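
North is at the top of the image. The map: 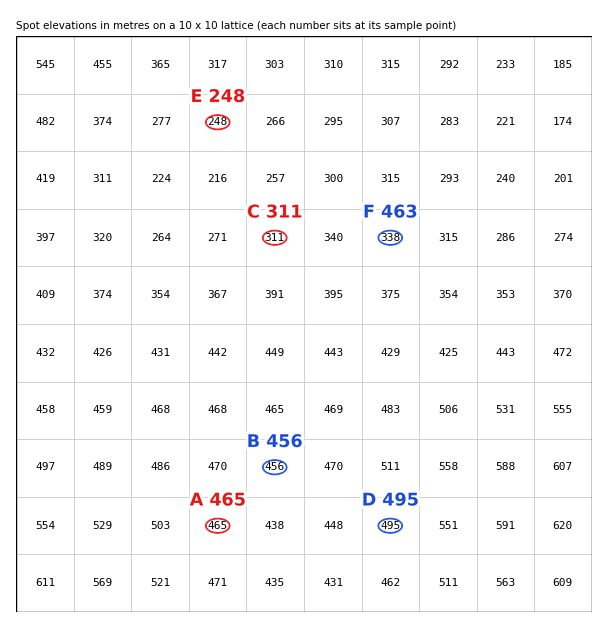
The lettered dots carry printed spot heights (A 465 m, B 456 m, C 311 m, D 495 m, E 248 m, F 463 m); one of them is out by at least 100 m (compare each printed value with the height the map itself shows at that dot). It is F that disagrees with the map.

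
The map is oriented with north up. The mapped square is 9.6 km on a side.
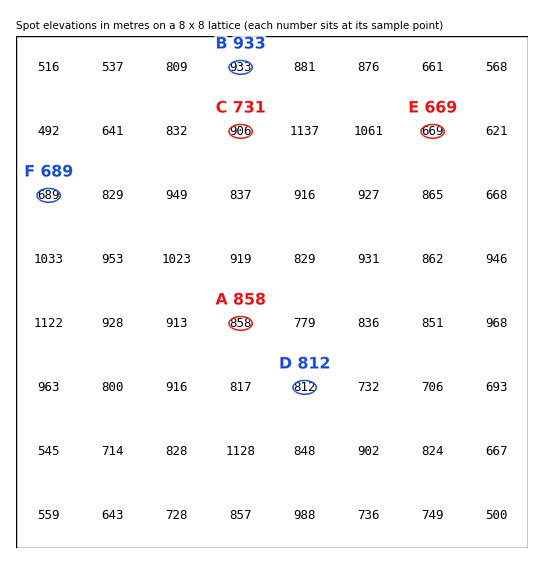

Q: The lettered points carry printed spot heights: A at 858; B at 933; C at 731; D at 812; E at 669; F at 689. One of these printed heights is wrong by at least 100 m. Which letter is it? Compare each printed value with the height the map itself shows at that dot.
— C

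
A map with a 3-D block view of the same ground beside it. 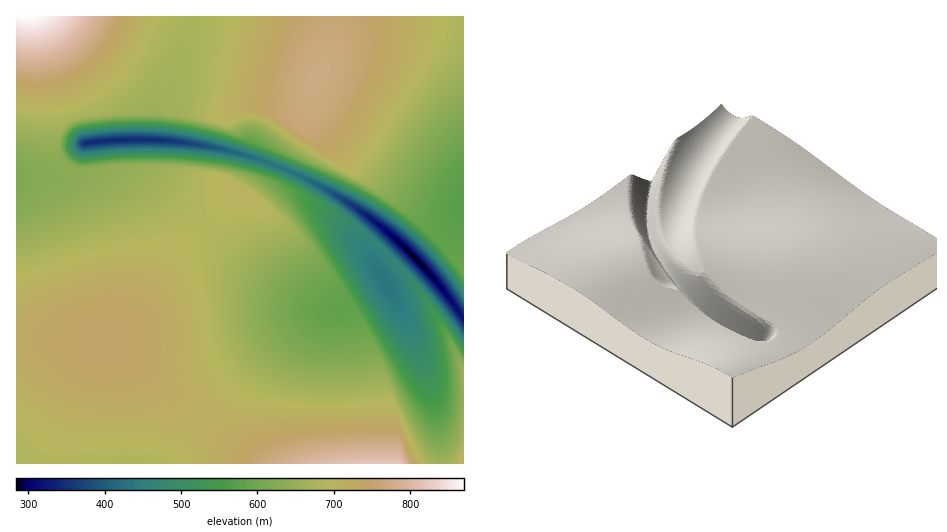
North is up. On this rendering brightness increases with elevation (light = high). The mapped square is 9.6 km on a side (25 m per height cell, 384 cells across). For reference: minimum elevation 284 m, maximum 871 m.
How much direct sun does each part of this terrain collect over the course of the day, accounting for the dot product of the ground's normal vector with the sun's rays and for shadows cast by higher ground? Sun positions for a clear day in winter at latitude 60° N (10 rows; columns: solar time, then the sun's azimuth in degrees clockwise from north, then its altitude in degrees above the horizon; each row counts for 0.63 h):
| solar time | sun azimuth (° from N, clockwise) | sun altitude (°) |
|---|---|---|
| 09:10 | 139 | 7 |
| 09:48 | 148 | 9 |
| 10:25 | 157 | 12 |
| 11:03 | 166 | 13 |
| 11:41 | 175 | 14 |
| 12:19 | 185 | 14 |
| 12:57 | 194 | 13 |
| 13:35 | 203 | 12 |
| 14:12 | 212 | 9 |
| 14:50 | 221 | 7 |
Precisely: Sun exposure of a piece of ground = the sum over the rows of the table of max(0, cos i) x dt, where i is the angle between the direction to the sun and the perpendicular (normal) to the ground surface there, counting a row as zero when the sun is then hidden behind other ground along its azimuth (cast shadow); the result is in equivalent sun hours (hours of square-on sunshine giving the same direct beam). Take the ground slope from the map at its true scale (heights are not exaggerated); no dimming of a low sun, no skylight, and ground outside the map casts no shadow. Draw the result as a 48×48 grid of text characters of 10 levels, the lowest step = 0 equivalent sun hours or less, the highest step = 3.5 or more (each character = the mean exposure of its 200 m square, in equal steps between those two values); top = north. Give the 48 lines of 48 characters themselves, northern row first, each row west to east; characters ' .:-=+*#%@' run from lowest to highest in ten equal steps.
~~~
===========-------------------------------------
============------------------------------------
============------------------------------------
============------------------------------------
============------------------------------------
============------------------------------------
============---------------------------------===
============-------------------------------=====
============------------------------------======
===========------------------------------=======
=======++**##***++=----=***=------------========
=====*@@@@@@@@@@@@@@@#*#####*=---------=========
=====#*+=::.....::=*%@@%****##+------===========
=====-                -*#*++**#*=--=============
====-                   .=#%#**#*============---
-----.                     -#@@%##========------
------:.::::::::::..         :*@@@%+=====-------
----------------------:        :#@@@#====-------
------------------------.  ...   -%@@@+=--------
---------::::------------:  .:::   +@@@#=-------
:::::::::::::::----------=-...::-:  :#@@%=------
:::::::::::::::----------===:..::--.  +@@%=-----
:::::::::::::::----------====:..::-=:  -%@%=----
::::::::::::::::---------=====:..::-=-  :#@%=---
::::::::::::::::----------=====:..::-=-  .*%%=--
::::::::::::::::----------======:..::-=-  .+%#--
:::::::::::::::------------======:.:::-=-  .+%#-
:::::::::::::::-------------=====-..:::-=-  .+#*
::::::::::::::---------------------..::--=:  :+#
:::::::::::::----------------------:..::--=.  :*
:::::::::::-------------------------...::---   -
------------------------------------:..:::-=:  .
-------------------------------------...::--=.  
----------------------------------::::...::---  
---------------------------:::::::::::...:::-=. 
-------------------------:::::::::::::....::--- 
------------------------:::::::::::::::...:::--.
-----------------------::::::::::::::::....::---
-----------------------::::::::::::::::....:::--
-----------------------:::::::::::::::::...:::--
-----------------------:::::::::::::::::....:::-
-----------------------:::::::::::::::::.....::-
-----------------------::::::::::.....::.....::-
-----------------------:::::::::.............:::
-----------------------:::::::::..............::
-----------=------------::::::::..............::
-----------===----------::::::::..............::
-----------====---------::::::::...............:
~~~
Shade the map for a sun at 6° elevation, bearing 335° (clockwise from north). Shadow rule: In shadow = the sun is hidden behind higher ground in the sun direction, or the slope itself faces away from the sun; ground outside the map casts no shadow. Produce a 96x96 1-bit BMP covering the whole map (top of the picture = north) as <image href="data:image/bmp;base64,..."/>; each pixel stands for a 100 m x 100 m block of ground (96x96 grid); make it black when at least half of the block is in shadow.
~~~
<image width="96" height="96" href="data:image/bmp;base64,Qk2+BAAAAAAAAD4AAAAoAAAAYAAAAGAAAAABAAEAAAAAAIAEAAATCwAAEwsAAAIAAAAAAAAA////AAAAAAAAAAAAAAAAAAAAAAAAAAAAAAAAAAAAAAAAAAAAAAAAAAAAAAAAAAAAAAAAAAAAAAAAAAAAAAAAAAAAAAAAAAAAAAAAAAAAAAAAAAAAAAAAAAAAAAAAAAAAAAAAAAAAAAAAAAAAAAAAAAAAAAAAAAAAAAAAAAAAAAAAAAAAAAAAAAAAAAAAAAAAAAAAAAAAAAAAAAAAAAAAAAAAAAAAAAAAAAAAAAAAAAAAAAAAAAAAAAAAAAAAAAAAAAAAAAAAAAAAAAAAAAAAAAAAAAAAAAAAAAAAAAAAAAAAAAAAAAAAAAAAAAAAAAAAAAAAAAAAAAAAAAAAAAAAAAAAAAAAAAAAAAAAAAAAAAAAAAAAAAAAAAAAAAAAAAAAAAAAAAAAAAAAAAAAAAAAAAAAAAAAAAAAAAAAAAAAAAAAAAAAAAAAAAAAAAAAAAAAAAAAAAAAAAAAAAAAAAAAAAAAAAAAAAAAAAAAAAAAAAAAAAAAAAAAAAAAAAAAAAAAAAAAAAAAAAEAAAAAAAAAAAAAAAMAAAAAAAAAAAAAAAcAAAAAAAAAAAAAAA8AAAAAAAAAAAAAAB8AAAAAAAAAAAAAAD8AAAAAAAAAAAAAAH8AAAAAAAAAAAAAAP8AAAAAAAAAAAAAA/4AAAAAAAAAAAAAB/4AAAAAAAAAAAAHj/wAAAAAAAAAAAAPn/wAAAAAAAAAAAAf//gAAAAAAAAAAAA///AAAAAAAAAAAAB//+AAAAAAAAAAAAD//8AAAAAAAAAAAAH//8AAAAAAAAAAAAP//4AAAAAAAAAAAAf//wAAAAAAAAAAAA///gAAAAAAAAAAAA///AAAAAAAAAAAAB//+AAAAAAAAAAAAD//8AAAAAAAAAAAAH//4AAAAAAAAAAAAP//gAAAAAAAAAAAAP//AAAAAAAAAAAAAf/+AAAAAAAAAAAAB//8AAAAAAAAAAAAH//wAAAAAAAAAAAAf//gAAAAAAAAAAAB//+AAAAAAAAAAAAf//8AAAAAAAAAAAH///wAAAAAAgAAAB////gAAAAAH/4AD/////AAAAAAP////////+AAAAAAf////////4AAAAAAf////////wAAAAAAf////////gAAAAAAf///////+AAAAAAAf///////8AAAAAAAP///////wAAAAAAAH////+P/gAAAAAAAB///+AH+AAAAAAAAAAAAAAAwAAAAAAAAAAAAAAAAAAAAAAAAAAAAAAAAAAAAAAAAAAAAAAAAAAAAAAAAAAAAAAAAAAAAAAAAAAAAAAAAAAAAAAAAAAAAAAAAAAAAAAAAAAAAAAAAAAAAAAAAAAAAAAAAAAAAAAAAAAAAAAAAAAAAAAAAAAAAAAAAAAAAAAAAAAAAAAAAAAAAAAAAAAAAAAAAAAAAAAAAAAAAAAAAAAAAAAAAAAAAAAAAAAAAAAAAAAAAAAAAAAAAAAAAAAAAAAAAAAAAAAAAAAAAAAAAAAAAAAAAAAAAAAAAAAAAAAAAAAAAAAAAAAAAAAAAAAAAAAAAAAAAAAA="/>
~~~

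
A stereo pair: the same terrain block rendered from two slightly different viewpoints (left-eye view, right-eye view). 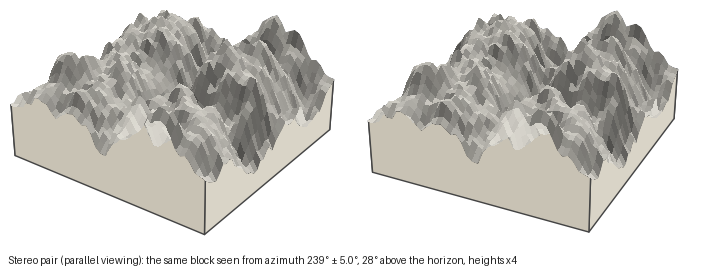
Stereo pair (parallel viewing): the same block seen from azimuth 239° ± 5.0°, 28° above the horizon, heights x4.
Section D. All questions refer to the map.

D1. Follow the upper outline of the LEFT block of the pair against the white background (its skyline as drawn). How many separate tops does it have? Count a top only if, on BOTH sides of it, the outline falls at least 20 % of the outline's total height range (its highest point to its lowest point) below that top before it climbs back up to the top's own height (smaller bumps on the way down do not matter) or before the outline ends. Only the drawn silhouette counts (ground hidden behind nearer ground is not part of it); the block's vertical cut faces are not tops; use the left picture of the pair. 2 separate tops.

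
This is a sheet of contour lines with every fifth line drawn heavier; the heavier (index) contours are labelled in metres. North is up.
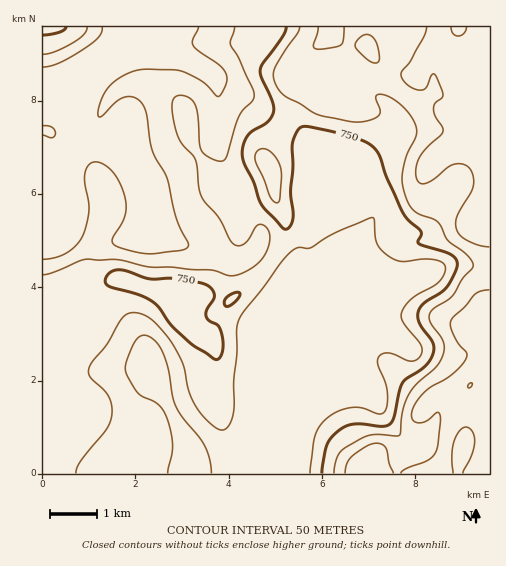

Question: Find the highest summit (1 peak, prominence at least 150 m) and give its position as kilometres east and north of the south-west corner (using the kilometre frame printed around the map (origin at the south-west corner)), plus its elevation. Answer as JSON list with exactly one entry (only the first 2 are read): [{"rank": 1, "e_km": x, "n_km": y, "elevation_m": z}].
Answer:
[{"rank": 1, "e_km": 9.01, "n_km": 0.59, "elevation_m": 915}]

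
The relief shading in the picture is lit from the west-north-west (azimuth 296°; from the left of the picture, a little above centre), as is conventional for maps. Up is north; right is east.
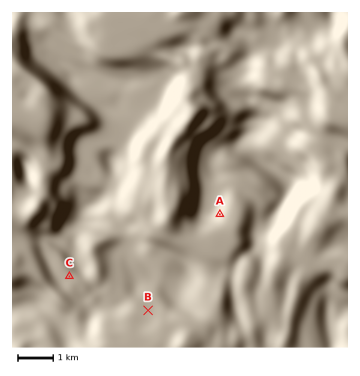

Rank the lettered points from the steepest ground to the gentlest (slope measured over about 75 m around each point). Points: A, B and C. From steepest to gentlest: A B C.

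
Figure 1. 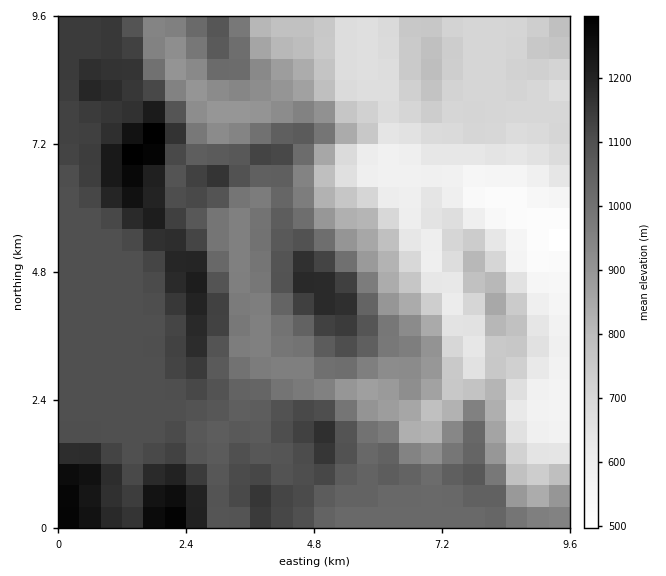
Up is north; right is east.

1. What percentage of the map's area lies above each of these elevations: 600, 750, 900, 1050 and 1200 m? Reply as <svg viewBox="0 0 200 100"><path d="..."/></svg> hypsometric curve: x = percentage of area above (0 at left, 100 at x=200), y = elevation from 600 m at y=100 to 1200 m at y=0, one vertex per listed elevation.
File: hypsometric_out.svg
<svg viewBox="0 0 200 100"><path d="M185 100l-37-25-26-25-41-25-71-25"/></svg>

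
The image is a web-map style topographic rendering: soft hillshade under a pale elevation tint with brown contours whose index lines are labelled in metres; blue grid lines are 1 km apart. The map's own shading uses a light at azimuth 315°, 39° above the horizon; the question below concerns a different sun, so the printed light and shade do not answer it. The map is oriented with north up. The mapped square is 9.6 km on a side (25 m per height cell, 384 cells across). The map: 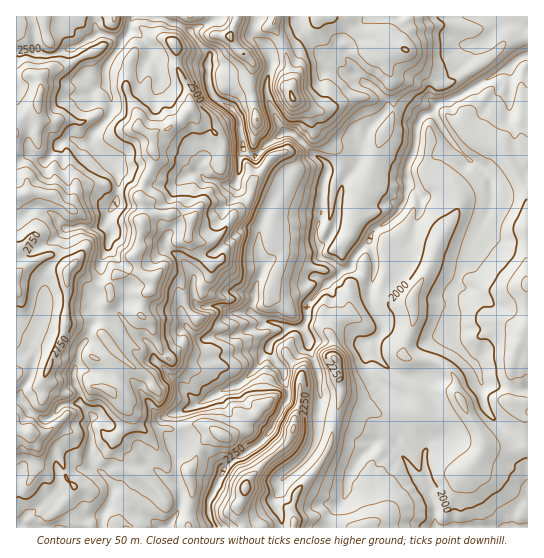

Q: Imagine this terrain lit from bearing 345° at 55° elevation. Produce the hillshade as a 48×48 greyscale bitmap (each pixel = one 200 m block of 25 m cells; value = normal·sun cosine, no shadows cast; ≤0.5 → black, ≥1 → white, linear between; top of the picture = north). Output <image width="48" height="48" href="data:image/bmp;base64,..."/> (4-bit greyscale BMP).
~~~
<image width="48" height="48" href="data:image/bmp;base64,Qk32BAAAAAAAAHYAAAAoAAAAMAAAADAAAAABAAQAAAAAAIAEAAATCwAAEwsAABAAAAAAAAAAAAAAABEREQAiIiIAMzMzAERERABVVVUAZmZmAHd3dwCIiIgAmZmZAKqqqgC7u7sAzMzMAN3d3QDu7u4A////AHiGaJmqqnRbqYVou7qnm93bqXd4ZVVnd2eYZ4eamYVqiKmGiruYms3MuoiIdmZneGaJh3aKmIiJdcykJ8yGiazMy6mph2ZmeYZomZmJmIqphJy4FK21Z5u7u6qYh3ZneJhomqqYiaqYhV3NQGvZVoq6qqqZmYd3d4homaqIiamapjjvwAS8dXm6qqmau6iIh1RXh4hniYiat0B+7ABLtWirqpmbvLmIhzMkdnh2d3maqUACzsAHx1eaqZmau7qZmHdzZ3moZYmZqXhQDdkEuleJmZmJqpqqqau5V4q4VHrNzMy4ItxDqmeIiZiJmIu6map7uHh1VVKt7+7LcI6kq2aJmZmal5uoibhCeWM2d0AHvv7uxx7Fq3WKqqqqiKupqohzR0NZiEQEZ63/7py1mYaKqqqqq6u7unqWaomqlnhEZkWe/tzHp3eaqqqqu6q7mIqmSKqqiKgyeHZH3crqlnaqqYiJu6qZh5q4RpmZmahCWZmXnbnuiYaqqImqu6mamJm6RaqZqXaWWqqYe7vOvqiqqpq8y5iaqZmrU5qqqWiaZ6qpdr27zrmJu6irqpiKqpmrhHq6l1ZqYVmZqIqam5d5q6d5qqmauomqp4qqmIdohjeZhlNru6iamqh4mqqru1iap5qYqoVnqEI3gzVq3Lqqmpl4mqu6qlealomYqmJWlDMjmYhn3cqqq7l4mrupmWeZhWmoiYM2hyM0i5iHnNuaq8t3mquqqYaJlErKmbYmdzATe5doec2aqsyWiau7y6h5xzjdmcxnV4EUeqdoqHy6qqy3eau8zKur3WTNuIulN5cTiJhnuUW7qqu5eKq7u7ms3rat2miVV3hBiZhnmpN7uqq6eJqrqsuazcmbqnV5eKYyaZlmmrc4y6q7h5qqqry5d4iqm4Zpl7swSZl2mbpTnLu7p4mqu5qoZmacvLq7x4yhCJh2maqWWcu7uYmqu3iHqod6q7vd24rZFphliqqYdru7upmqu6q7y5d6vLq93ancQ5hkipupdpuaqqmqq8vd3Lqr3aiKu5Ssknlkepqph5maq6qpm8vMzMvKu5ZXmXJt5SeGaZmphoqqq7qZmquczLupmZdmeJVM7WNnZomphWuqq5iJqohpu6qHeJhneIYpXutzJYmqhkqquXiaqoh0iIqXVqllZ4dGEd6iE2mal2qqp5qrqph1V3e7qcyVVpd2UEMDMCaKqGjLiaqruriKmqitzM3aeamWpUAEUwJXqFW7u6q7u7p4u8urvczcqZp3qRAmmWM1d1Nozcuqu7uFiau5rLvMp7ZImSdou6qYUzIySMy6u6qUaJmpuqqqmIeJeJx3u7u4VDM1Qlq7u8zHVXeruqqqeKqXR96lm6l1d1VYqVNpvN7sqFR8ubqYV6lVd7zIiYdnh0NYqqhEi6uqvLc7yqmHVURKmZupiIeJmHZXmqulNXh3aL2G3Kq5liV5lnupd4mqqql3iZmqdomZh2qCrM3ad7yGlmmodnmru7mIiZmqqZmZmGdAW97rCe6jmWepdmiru7mIiaqaqg=="/>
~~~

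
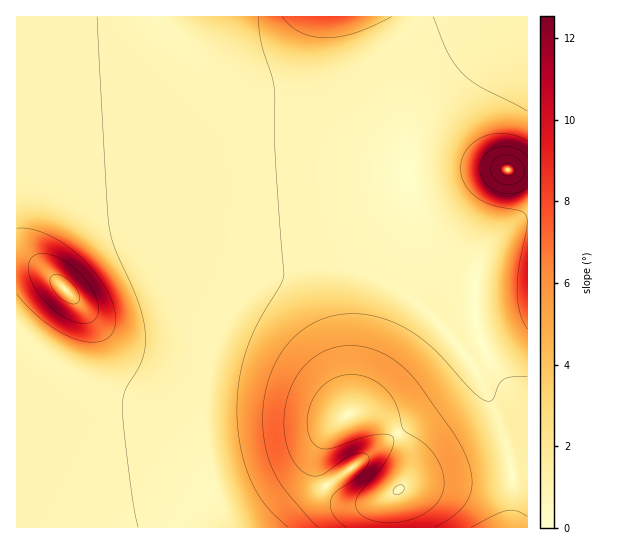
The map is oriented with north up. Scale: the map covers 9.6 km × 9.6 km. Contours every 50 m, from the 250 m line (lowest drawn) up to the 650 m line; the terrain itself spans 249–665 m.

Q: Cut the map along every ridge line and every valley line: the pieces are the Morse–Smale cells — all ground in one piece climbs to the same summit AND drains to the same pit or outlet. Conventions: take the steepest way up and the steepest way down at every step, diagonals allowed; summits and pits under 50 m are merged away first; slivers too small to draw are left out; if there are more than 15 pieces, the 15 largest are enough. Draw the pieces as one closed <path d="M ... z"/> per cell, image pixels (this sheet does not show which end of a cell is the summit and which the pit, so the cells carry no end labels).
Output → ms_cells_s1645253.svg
<path d="M407 173l-322 20-22 3-17 7-10 10-4 8-3 21 7 16 12 15-15-10-10-3-7 1 0 266 511 1 1-122-20-19-9-12-18-32-6-26 1-39-3-7-24-19-20-21-14-26z"/><path d="M527 16l-510 0-1 243 17 4 12 7-14-23-2-17 8-19 9-8 17-7 344-23 4-36 8-22 13-21 22-23 24-18 25-13 23-8 2-2z"/><path d="M509 169l-58 0-41 3-2 7 9 32 12 20 20 21 24 19 3 7-1 39 6 26 18 32 9 12 19 18 1-234z"/><path d="M527 31l-24 9-25 13-24 18-17 16-12 16-12 26-5 21 1 23 42-4 77 1z"/>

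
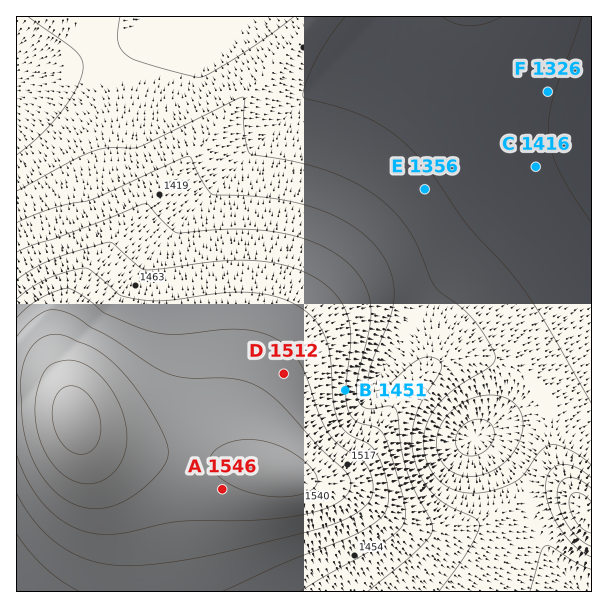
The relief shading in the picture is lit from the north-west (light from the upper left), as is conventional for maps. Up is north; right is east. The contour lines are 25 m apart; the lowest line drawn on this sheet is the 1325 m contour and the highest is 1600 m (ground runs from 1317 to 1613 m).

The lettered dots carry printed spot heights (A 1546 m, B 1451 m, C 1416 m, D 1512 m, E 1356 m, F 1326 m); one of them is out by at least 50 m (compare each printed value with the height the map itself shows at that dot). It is C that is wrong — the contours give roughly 1328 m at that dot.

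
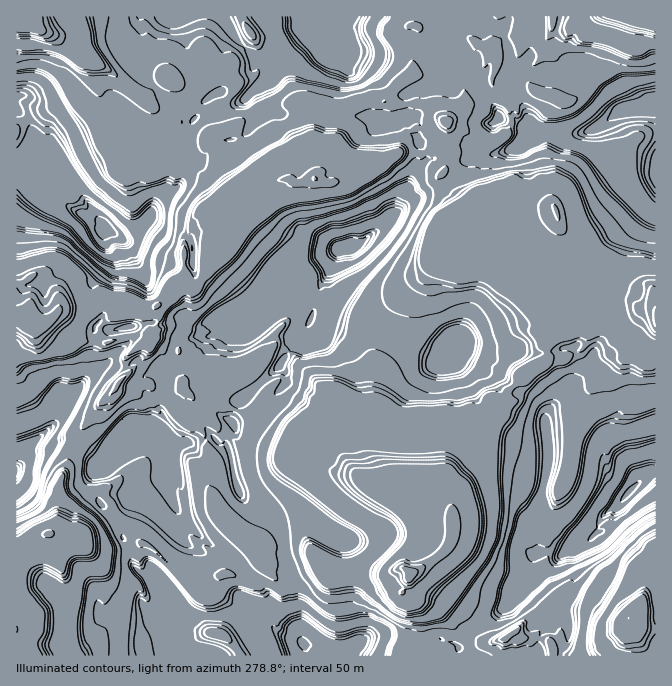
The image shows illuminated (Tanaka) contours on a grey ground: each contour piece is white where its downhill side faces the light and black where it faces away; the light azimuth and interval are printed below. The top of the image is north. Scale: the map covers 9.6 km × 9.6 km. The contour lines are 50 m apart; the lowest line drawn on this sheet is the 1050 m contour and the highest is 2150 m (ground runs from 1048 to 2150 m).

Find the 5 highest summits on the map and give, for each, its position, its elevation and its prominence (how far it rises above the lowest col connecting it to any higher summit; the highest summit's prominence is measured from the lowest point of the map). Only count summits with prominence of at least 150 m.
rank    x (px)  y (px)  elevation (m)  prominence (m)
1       629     618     2150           1102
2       410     575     2137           541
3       48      534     2025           427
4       32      323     1963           362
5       217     634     1590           157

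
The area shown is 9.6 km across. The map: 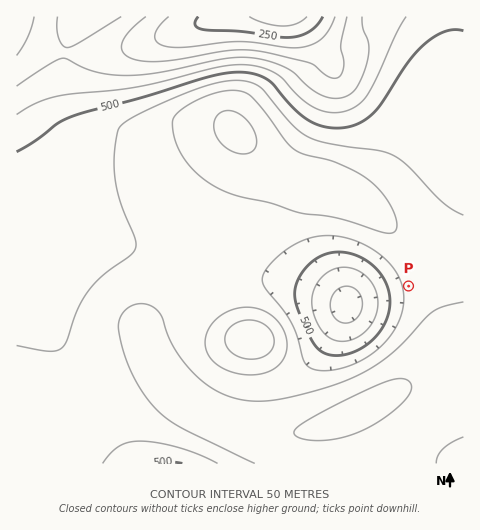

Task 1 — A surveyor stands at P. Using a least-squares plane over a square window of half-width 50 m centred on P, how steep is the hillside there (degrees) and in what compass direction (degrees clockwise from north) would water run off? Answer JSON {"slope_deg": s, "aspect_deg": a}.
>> {"slope_deg": 5, "aspect_deg": 258}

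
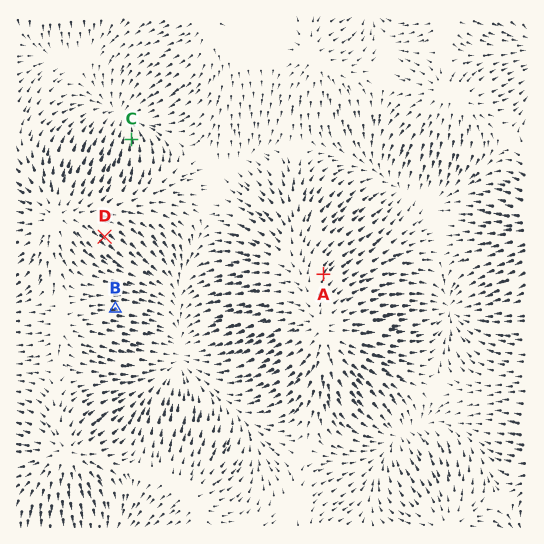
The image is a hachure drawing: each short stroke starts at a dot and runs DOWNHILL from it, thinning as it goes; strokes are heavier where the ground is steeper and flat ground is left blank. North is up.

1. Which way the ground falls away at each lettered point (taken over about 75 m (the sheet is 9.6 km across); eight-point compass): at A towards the NE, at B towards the E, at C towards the N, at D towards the SE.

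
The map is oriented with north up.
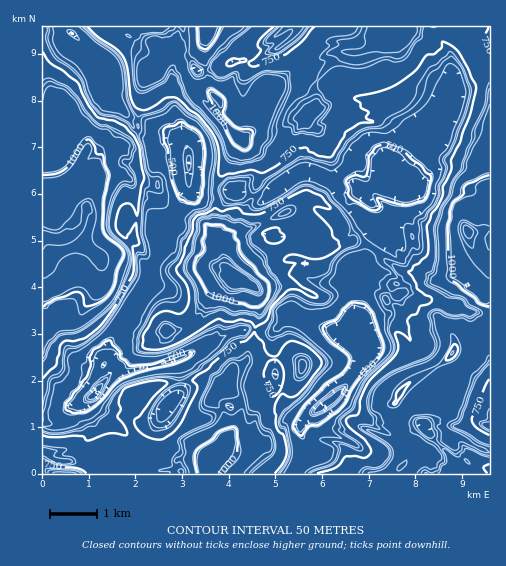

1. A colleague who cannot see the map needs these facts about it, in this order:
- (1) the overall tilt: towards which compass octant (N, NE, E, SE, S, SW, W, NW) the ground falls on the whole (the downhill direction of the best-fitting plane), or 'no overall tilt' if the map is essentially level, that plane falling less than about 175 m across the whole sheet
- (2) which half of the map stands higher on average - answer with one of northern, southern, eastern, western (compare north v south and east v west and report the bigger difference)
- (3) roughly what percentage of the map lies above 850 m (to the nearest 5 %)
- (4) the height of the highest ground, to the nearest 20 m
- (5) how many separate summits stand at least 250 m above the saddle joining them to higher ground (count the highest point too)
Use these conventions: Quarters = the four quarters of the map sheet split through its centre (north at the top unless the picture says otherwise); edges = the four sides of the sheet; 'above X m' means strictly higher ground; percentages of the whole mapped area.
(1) On the whole the map has no overall tilt.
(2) Taken as a whole, the western half is higher than the eastern.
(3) Ground above 850 m makes up about 30 % of the sheet.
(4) The highest point reaches roughly 1220 m.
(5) There are 5 summits with 250 m or more of prominence.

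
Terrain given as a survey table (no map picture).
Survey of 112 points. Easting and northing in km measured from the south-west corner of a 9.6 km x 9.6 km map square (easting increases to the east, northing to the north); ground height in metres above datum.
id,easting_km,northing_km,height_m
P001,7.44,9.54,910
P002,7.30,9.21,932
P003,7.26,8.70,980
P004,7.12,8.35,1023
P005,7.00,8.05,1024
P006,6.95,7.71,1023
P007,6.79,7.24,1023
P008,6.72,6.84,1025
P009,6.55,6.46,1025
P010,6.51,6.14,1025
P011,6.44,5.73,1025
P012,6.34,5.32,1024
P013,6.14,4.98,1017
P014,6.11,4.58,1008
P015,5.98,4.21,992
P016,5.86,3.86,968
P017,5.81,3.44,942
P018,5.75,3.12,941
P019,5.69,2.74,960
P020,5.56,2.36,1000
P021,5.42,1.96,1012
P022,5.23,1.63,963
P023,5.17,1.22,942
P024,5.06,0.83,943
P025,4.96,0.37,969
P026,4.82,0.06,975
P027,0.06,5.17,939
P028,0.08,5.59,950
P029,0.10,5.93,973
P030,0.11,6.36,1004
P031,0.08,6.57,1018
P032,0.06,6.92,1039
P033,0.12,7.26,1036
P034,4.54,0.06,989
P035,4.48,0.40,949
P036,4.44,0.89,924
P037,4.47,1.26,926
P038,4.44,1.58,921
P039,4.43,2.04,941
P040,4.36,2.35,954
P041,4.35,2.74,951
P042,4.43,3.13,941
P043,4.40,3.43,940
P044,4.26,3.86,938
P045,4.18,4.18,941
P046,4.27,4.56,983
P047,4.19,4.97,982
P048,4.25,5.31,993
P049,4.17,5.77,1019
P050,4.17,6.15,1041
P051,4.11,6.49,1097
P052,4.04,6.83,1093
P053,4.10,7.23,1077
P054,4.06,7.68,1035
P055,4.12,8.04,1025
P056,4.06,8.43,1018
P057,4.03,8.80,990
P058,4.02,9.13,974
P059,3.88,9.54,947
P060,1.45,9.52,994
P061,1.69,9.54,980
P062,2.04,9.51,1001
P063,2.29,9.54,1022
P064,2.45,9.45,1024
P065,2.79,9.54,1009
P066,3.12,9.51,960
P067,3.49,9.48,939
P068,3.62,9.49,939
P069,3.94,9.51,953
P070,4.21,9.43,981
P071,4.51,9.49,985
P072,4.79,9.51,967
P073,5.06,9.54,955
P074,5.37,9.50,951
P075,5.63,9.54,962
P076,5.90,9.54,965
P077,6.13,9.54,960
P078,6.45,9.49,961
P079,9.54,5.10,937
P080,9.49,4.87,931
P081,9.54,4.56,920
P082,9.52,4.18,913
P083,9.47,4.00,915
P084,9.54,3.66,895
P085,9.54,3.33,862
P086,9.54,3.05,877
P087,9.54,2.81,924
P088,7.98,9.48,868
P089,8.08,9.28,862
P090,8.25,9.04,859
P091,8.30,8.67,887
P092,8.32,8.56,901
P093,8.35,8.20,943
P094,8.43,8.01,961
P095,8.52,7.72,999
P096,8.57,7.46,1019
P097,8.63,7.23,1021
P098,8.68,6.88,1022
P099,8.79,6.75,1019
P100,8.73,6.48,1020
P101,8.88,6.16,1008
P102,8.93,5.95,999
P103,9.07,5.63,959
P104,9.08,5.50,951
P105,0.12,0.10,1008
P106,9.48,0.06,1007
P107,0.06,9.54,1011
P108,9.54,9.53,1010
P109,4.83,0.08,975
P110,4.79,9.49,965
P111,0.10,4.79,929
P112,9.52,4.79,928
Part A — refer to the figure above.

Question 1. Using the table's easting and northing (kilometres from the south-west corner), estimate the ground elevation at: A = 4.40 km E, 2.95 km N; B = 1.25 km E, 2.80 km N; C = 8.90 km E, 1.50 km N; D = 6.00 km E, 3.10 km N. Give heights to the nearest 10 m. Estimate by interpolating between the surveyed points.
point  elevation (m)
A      940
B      1010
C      1000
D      940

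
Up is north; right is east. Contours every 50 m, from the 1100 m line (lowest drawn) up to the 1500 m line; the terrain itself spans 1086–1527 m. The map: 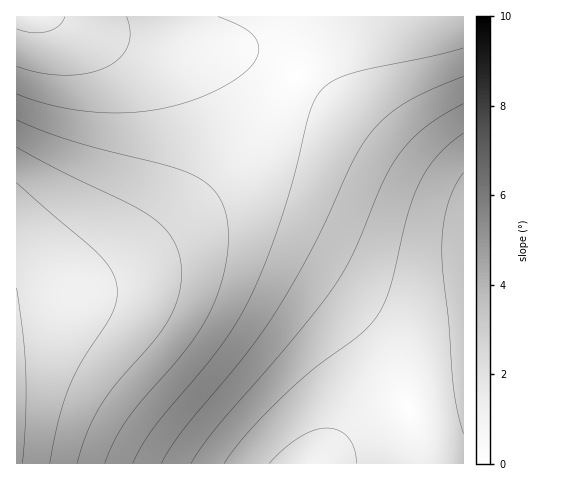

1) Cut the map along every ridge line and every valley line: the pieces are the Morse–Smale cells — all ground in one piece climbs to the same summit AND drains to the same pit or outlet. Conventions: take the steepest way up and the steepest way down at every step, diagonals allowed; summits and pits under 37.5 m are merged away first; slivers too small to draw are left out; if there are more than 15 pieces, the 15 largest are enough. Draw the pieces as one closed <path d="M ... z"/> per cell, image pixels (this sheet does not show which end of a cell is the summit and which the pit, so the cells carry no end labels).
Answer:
<path d="M223 253l-21 0-22 3-85 30-79 14 1 164 405-1-7-33-14-41-13-25-26-34-29-27-36-25-38-17z"/><path d="M298 74l-8 8-38 58-27 33-44 44-35 30-26 19-32 16-28 8-40 6-4 3 47-7 32-6 72-26 26-6 30-1 36 8 38 17 18 12 34 27 22 23 17 24 13 25 12 32 10 43 40 0 1-271-27-14-32-19z"/><path d="M59 16l-43 1 1 280 43-7 28-8 32-16 26-19 35-30 52-53 25-32 38-57-18-13-21-9-13-2-70-1-27-4-53-15z"/><path d="M463 16l-110 0-14 10-25 26-18 22 109 86 32 19 26 13z"/><path d="M351 16l-292 1 35 14 53 15 27 4 70 1 13 2 21 9 19 11 17-21z"/>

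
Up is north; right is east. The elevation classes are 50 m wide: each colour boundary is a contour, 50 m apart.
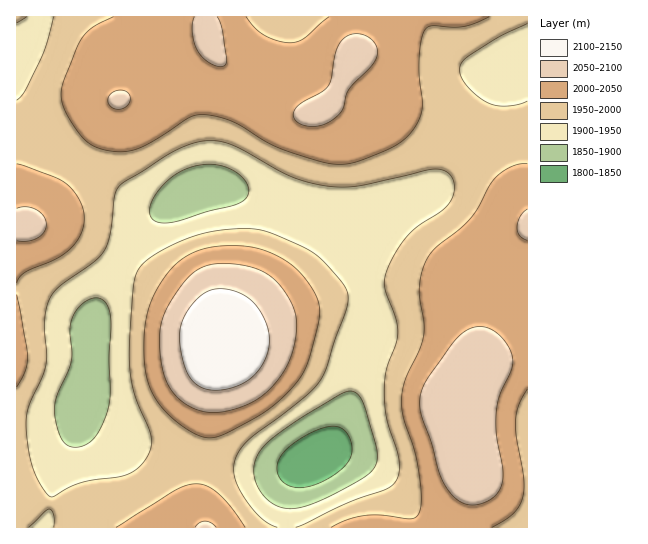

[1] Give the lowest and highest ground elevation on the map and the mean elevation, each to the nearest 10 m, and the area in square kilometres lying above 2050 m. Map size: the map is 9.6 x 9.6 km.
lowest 1820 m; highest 2140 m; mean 1990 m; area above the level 11.8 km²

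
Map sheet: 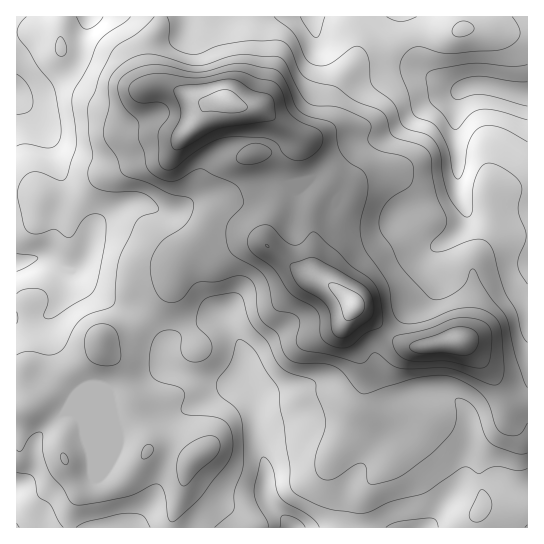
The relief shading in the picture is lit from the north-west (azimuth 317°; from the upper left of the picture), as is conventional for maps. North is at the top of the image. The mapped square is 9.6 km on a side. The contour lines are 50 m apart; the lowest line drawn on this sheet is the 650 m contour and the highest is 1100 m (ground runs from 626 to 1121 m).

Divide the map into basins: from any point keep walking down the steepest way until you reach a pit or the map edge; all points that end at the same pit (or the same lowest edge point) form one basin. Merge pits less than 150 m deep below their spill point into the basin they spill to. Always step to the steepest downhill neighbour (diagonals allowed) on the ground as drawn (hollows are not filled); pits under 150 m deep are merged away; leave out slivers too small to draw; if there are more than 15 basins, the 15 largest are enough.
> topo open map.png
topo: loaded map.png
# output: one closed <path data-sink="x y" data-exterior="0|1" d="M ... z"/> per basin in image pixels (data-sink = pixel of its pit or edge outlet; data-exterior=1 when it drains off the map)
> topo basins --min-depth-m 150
<path data-sink="293 527" data-exterior="1" d="M243 239l-25 1-27 13-11 13-8 20-39 42-30 12-3 3 0 6-7 7-31 21-15 18-20 14-11 1 0 117 511 1 1-122-21-2-16-33-29-30-13 0-24 6-19-2-13-8-62-52-36-17-32-25z"/><path data-sink="527 94" data-exterior="1" d="M527 16l-365 0-13 35 2 22 4 14 20 2 28 14 24-3 10 5 12 3 6 6 2 9 0 24-2 8 15-3 12-5 13-15 9 6-3 5-17 16-3 46-16 32 0 6 8 8 22 17 30 13 14 10 19 18 16 11 19 17 13 8 19 2 24-6 13 0 29 30 16 32 3 2 18 0z"/><path data-sink="17 93" data-exterior="1" d="M161 16l-145 1 0 357 9 3 7 20 1 8 14-10 15-18 31-21 7-7 0-6 3-3 30-12 39-42 8-20 11-13 19-10 13-4 20 0 22 5 2-11 14-28 3-46 17-16 3-5-9-6-13 15-12 5-15 3 2-8 0-24-2-9-6-6-12-3-10-5-24 3-28-14-20-2-4-14-2-22 2-8 9-17z"/>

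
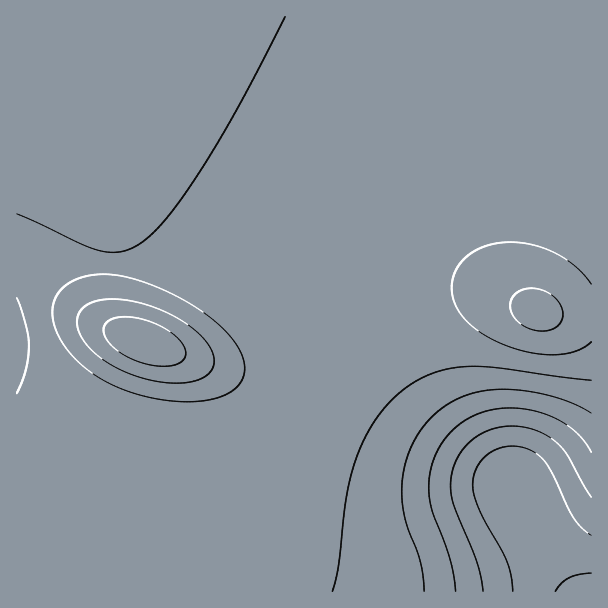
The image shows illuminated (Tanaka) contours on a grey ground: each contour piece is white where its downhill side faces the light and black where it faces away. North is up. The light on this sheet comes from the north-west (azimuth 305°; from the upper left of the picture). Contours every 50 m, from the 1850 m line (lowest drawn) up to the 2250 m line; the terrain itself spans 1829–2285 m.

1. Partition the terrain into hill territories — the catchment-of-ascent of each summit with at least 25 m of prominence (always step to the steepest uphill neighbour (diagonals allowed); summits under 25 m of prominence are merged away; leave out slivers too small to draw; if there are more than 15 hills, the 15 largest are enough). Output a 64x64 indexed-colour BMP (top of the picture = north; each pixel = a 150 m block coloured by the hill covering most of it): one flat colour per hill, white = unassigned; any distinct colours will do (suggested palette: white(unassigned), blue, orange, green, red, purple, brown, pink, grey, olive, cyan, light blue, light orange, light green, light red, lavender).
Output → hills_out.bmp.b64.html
<image width="64" height="64" href="data:image/bmp;base64,Qk12CAAAAAAAAHYAAAAoAAAAQAAAAEAAAAABAAQAAAAAAAAIAAATCwAAEwsAABAAAAAAAAAA////ALR3HwAOf/8ALKAsACgn1gC9Z5QAS1aMAMJ34wB/f38AIr28AM++FwDox64AeLv/AIrfmACWmP8A1bDFACIiIiIiIiIiIiIiIiIiIiIiIiIiIiIiIiIiIiIiIiIzIiIiIiIiIiIiIiIiIiIiIiIiIiIiIiIiIiIiIiIiIzMiIiIiIiIiIiIiIiIiIiIiIiIiIiIiIiIiIiIiIiIzMyIiIiIiIiIiIiIiIiIiIiIiIiIiIiIiIiIiIiIiIjMzIiIiIiIiIiIiIiIiIiIiIiIiIiIiIiIiIiIiIiIjMzMiIiIiIiIiIiIiIiIiIiIiIiIiIiIiIiIiIiIiIiMzMyIiIiIiIiIiIiIiIiIiIiIiIiIiIiIiIiIiIiIiMzMzIiIiIiIiIiIiIiIiIiIiIiIiIiIiIiIiIiIiIiMzMzMiIiIiIiIiIiIiIiIiIiIiIiIiIiIiIiIiIiIiIzMzMyIiIiIiIiIiIiIiIiIiIiIiIiIiIiIiIiIiIiIzMzMzIiIiIiIiIiIiIiIiIiIiIiIiIiIiIiIiIiIiIjMzMzMiIiIiIiIiIiIiIiIiIiIiIiIiIiIiIiIiIiIjMzMzMyIiIiIiIiIiIiIiIiIiIiIiIiIiIiIiIiIiITMzMzMzIiIiIiIiIiIiIiIiIiIiIiIiIiIiIiIiIRETMzMzMzMiIiIiIiIiIiIiIiIiIiIiIiIiIiIiIhEREzMzMzMzMyIiIiIiIiIiIiIiIiIiIiIiIiIiIiERERMzMzMzMzMzIiIiIiIiIiIiIiIiIiIiIiIiIiIRERERMzMzMzMzMzMiIiIiIiIiIiIiIiIiIiIiIiIiERERERMzMzMzMzMzMyIiIiIiIiIiIiIiIiIiIiIiIiERERETMzMzMzMzMzMzIiIiIiIiIiIiIiIiIiIiIiIhERERETMzMzMzMzMzMzMiIiIiIiIiIiIiIiIiIiIiIhERERETMzMzMzMzMzMzMyIiIiIiIiIiIiIiIiIiIiIhERERETMzMzMzMzMzMzMzIiIiIiIiIiIiIiIiIiIiIhERERETMzMzMzMzMzMzMzMiIiIiIiIiIiIiIiIiIiIhERERETMzMzMzMzMzMzMzMyIiIiIiIiIiIiIiIiIiIiERERETMzMzMzMzMzMzMzMzIiIiIiIiIiIiIiIiIiIiERERERMzMzMzMzMzMzMzMzMiIiIiIiIiIiIiIiIiIiERERERMzMzMzMzMzMzMzMzMyIiIiIiIiIiIiIiIiIiEREREREzMzMzMzMzMzMzMzMzIiIiIiIiIiIiIiIiIiERERERETMzMzMzMzMzMzMzMzMiIiIiIiIiIiIiIiIiERERERERMzMzMzMzMzMzMzMzMyIiIiIiIiIiIiIiIiEREREREREzMzMzMzMzMzMzMzMzIiIiIiIiIiIiIiIhERERERERETMzMzMzMzMzMzMzMzMiIiIiIiIiIiIiIhERERERERERMzMzMzMzMzMzMzMzMyIiIiIiIiIiIiIREREREREREREzMzMzMzMzMzMzMzMzESIiIiIiIiIhERERERERERERETMzMzMzMzMzMzMzMzMRESIiIiIiERERERERERERERERMzMzMzMzMzMzMzMzMxEREREREREREREREREREREREREzMzMzMzMzMzMzMzMzERERERERERERERERERERERERERMzMzMzMzMzMzMzMzMREREREREREREREREREREREREREzMzMzMzMzMzMzMzMxERERERERERERERERERERERERETMzMzMzMzMzMzMzMzEREREREREREREREREREREREREREzMzMzMzMzMzMzMzMRERERERERERERERERERERERERERMzMzMzMzMzMzMzMxEREREREREREREREREREREREREREzMzMzMzMzMzMzMzERERERERERERERERERERERERERERMzMzMzMzMzMzMzMRERERERERERERERERERERERERERETMzMzMzMzMzMzMxEREREREREREREREREREREREREREREzMzMzMzMzMzMzERERERERERERERERERERERERERERERMzMzMzMzMzMzMRERERERERERERERERERERERERERERETMzMzMzMzMzMxERERERERERERERERERERERERERERERETMzMzMzMzMzERERERERERERERERERERERERERERERERETMzMzMzMzMRERERERERERERERERERERERERERERERERETMzMzMzMxERERERERERERERERERERERERERERERERERERMzMzMzERERERERERERERERERERERERERERERERERERERERMzMRERERERERERERERERERERERERERERERERERERERERERERERERERERERERERERERERERERERERERERERERERERERERERERERERERERERERERERERERERERERERERERERERERERERERERERERERERERERERERERERERERERERERERERERERERERERERERERERERERERERERERERERERERERERERERERERERERERERERERERERERERERERERERERERERERERERERERERERERERERERERERERERERERERERERERERERERERERERERERERERERERERERERERERERERERERERERERERERERERERERERERERERERERERERERERERERERERERERERERERERERERERERERERERERERERERERERERERERERERERERERERERERERERERERERERERERERERER"/>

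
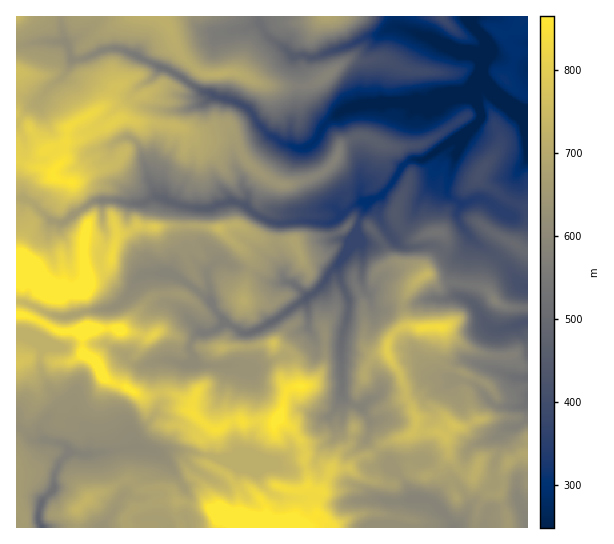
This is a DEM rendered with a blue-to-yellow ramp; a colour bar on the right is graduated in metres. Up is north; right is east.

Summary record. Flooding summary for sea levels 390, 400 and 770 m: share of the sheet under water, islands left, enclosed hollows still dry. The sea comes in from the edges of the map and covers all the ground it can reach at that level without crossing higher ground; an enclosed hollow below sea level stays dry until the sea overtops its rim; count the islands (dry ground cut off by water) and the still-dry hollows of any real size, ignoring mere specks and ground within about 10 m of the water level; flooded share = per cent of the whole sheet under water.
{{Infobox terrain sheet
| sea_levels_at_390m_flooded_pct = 14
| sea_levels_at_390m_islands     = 1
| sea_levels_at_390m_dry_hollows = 0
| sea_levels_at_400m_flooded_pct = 15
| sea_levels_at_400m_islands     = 1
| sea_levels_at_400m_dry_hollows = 0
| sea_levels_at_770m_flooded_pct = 88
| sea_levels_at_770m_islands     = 2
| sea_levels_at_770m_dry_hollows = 0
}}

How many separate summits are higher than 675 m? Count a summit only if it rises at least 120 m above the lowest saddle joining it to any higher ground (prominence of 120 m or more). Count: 4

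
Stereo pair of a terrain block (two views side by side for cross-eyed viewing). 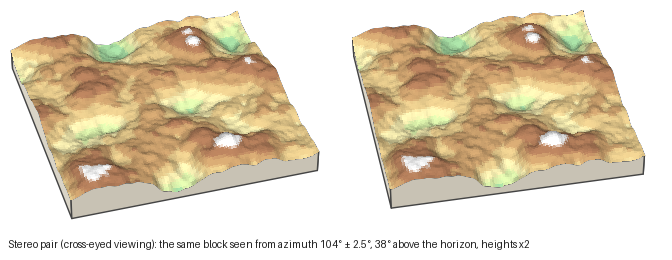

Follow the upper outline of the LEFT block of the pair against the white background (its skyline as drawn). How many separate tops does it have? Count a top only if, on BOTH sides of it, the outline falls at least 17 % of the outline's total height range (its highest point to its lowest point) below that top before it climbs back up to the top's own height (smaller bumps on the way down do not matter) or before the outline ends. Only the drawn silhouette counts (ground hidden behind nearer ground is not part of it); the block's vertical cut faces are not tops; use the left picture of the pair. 1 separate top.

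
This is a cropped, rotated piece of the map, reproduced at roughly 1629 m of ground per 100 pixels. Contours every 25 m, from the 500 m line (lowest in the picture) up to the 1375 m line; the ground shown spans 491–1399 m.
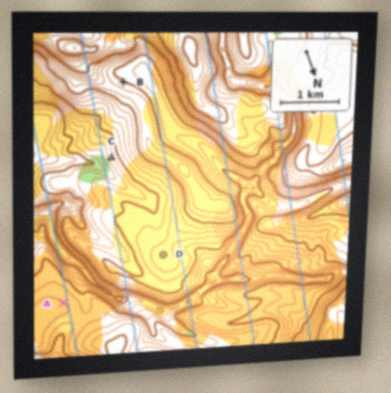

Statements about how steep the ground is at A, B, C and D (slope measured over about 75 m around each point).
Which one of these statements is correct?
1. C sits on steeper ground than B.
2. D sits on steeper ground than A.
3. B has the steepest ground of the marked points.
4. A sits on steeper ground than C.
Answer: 1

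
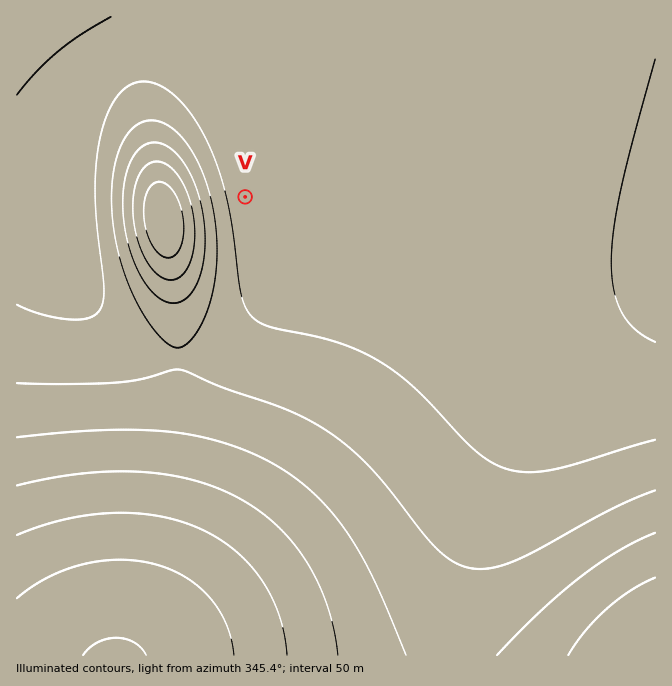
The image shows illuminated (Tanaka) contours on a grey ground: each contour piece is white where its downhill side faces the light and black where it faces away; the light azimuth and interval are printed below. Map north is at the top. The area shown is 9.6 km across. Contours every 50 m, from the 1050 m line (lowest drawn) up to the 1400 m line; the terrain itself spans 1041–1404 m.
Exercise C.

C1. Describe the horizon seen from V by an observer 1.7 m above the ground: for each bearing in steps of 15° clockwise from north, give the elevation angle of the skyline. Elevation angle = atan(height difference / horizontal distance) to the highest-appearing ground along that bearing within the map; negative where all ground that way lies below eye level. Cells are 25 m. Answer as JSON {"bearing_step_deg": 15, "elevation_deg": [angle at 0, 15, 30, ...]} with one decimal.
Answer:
{"bearing_step_deg": 15, "elevation_deg": [0.3, 0.3, 0.3, 0.2, 0.1, 0.0, -0.0, 0.0, 0.2, 1.3, 1.0, 1.5, 2.4, 2.8, 5.5, 9.2, 12.0, 13.1, 12.4, 10.0, 6.6, 3.2, 1.0, 0.3]}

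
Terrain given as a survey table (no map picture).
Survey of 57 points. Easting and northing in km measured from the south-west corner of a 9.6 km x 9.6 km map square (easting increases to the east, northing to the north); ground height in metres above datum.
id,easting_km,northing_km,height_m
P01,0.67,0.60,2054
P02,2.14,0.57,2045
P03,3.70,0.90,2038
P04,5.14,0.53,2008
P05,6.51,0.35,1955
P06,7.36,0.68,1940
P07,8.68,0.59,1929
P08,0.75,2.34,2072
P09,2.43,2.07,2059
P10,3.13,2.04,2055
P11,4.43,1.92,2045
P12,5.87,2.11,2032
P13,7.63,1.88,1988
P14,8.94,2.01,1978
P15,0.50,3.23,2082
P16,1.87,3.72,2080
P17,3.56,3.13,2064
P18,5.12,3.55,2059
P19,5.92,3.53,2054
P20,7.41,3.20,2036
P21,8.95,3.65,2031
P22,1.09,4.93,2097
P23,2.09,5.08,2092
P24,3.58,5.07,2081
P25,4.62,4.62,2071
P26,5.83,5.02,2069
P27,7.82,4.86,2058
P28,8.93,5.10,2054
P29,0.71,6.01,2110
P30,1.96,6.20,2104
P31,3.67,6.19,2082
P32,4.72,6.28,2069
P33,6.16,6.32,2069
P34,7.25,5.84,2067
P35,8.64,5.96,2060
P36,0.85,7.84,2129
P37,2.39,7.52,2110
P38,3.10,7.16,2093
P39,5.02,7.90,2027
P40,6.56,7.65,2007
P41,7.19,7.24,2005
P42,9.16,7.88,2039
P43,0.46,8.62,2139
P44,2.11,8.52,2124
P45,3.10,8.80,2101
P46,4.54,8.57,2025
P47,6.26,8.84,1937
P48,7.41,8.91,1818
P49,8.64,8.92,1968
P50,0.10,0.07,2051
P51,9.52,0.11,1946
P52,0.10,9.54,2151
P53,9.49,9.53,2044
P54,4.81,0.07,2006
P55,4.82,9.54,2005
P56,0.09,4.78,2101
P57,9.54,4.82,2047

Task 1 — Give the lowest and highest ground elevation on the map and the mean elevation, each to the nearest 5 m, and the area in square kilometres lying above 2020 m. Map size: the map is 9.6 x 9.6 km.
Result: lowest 1820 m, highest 2150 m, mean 2045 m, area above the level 71.4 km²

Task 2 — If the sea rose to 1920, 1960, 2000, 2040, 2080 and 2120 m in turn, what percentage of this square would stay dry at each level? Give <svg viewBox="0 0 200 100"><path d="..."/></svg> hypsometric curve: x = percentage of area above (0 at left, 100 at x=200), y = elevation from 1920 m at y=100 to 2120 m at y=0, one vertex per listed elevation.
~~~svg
<svg viewBox="0 0 200 100"><path d="M193 100l-12-20-15-20-31-20-89-20-34-20"/></svg>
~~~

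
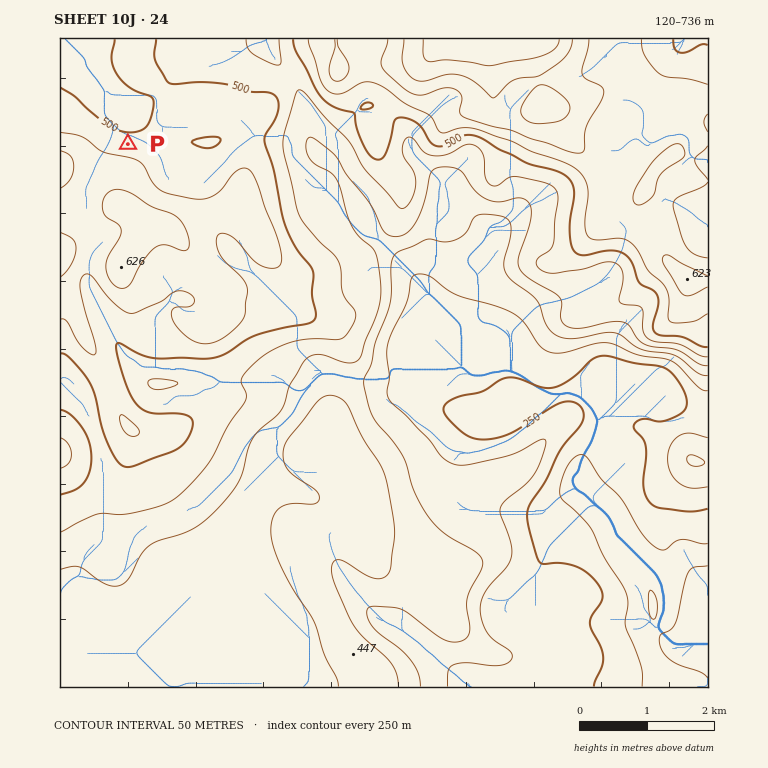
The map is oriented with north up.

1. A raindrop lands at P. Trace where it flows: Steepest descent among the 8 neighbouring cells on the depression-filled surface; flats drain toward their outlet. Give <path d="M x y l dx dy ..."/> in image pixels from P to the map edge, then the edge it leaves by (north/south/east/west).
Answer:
<path d="M128 144l0-25-2-2 0-2-20-20-2-5-6-9 0-1-7-7 0-2-20-20-4 0-2-2 0-10"/>
exit: north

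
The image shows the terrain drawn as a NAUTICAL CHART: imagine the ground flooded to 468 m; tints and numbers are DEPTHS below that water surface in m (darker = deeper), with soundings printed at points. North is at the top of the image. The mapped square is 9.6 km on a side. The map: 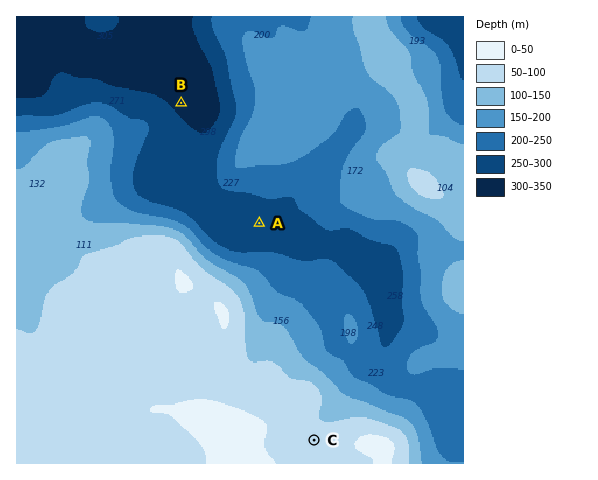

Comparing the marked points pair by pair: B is lower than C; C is higher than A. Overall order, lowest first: B A C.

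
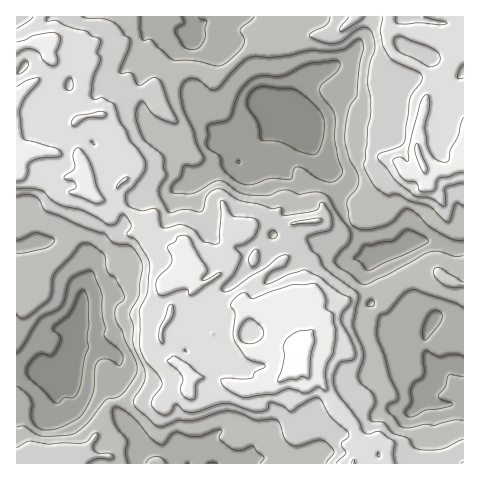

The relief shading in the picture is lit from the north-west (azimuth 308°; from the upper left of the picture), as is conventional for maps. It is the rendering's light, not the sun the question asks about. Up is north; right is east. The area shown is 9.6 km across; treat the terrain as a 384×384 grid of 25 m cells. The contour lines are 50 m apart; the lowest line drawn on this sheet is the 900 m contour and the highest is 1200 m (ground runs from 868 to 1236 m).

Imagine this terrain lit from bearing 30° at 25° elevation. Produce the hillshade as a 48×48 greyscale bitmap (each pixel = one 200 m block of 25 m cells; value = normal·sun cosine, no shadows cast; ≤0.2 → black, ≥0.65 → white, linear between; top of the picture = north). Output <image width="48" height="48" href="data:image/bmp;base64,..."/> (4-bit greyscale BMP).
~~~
<image width="48" height="48" href="data:image/bmp;base64,Qk32BAAAAAAAAHYAAAAoAAAAMAAAADAAAAABAAQAAAAAAIAEAAATCwAAEwsAABAAAAAAAAAAAAAAABEREQAiIiIAMzMzAERERABVVVUAZmZmAHd3dwCIiIgAmZmZAKqqqgC7u7sAzMzMAN3d3QDu7u4A////AHeZd4iIq5eamFRENEVVZWd2d3iXmZqqmYiqmZmJqpd3hkVVRVVWZVZlVnl3qqqqmZzu3LmJq5Y1ZUZmZmVnVFVURouc3Lqpmc7+3KmZvHIkQ0VmZ2VlRXZUVZzO7cqpms3LqqmauCAiMiNFVTIzNndVRszN3cuqu6mZmZiJgxEjQxIyIAE0RWZlasmbuaqqq4mpmId4dURXYyRDEANDNVRErKiZeJmYiKu5iHZomHd4ZGd1M0UyNDI3y5momph3d8yoiHZomIdmVnh3eIdmMjRquZqZqYd4eKmHd3VomHQzRXmpqYiHU1eal4mamHeHiYh3d3Z5l0ADWLuYdmd2ZnmYdniZmIh3iGd3d3eJhAA2i7dVZmZlVniHdpqpiIhlVWd3eId2QQJ3qmVWdol2Z5l4icupiIhlVYeIiIZVMiVnh3d4d6l3eamJrNuYiJh3Zod3iHZVMzRneIiJh3VXeZmavbmIeJiId3ZVV3ZURDRneId4dlRneIirupmHeIh3ZlVEV3ZUVlZnh2d3Zmd3d3ibmJmGeHZURFZmeIZVZ2Zmd2aJmZqZiIibqrl2d2UyI2eImHVEVVVFZmZ4mrq6qZrN3dp3dmQyRXiZmFQ0VmRGdndneaqqq73u3tuZh2VFeImYdlREZmRHh3iYd4iImrzd3cuqmXZ4qpqodmVFVlI3d4mqmIeIiKvLu6mqqqmbu6qZh3ZERCBHZ5u5mXiZmauph4h4mqq8uniId2UzMhN3eby5h2iqmqmHd3VFaJmYZWZmZUMyNEV5q92nd3iYdmVWiWREZmQyJHZVREMhRmaKzNuGeJiHd3ZYuWVVVkISV4dTMzITZnm8y7p2eZqqmqqsyGdmVSIjaWZCEiEmaKq8u7lmm93bq7q9t3dlYwACdyIRMzNpiJmru7mJ3/7bu7rel3ZVUQAGhgAkVWarh2iZmZmt/+y7zLvciHVWMABIVEVnd2e5iHiIeIis7smbupq6h0RkAER2Q4h3d1nIiZiZmHaKy4eJiJuoZCRBFlWoZIdmZ3y4iJqqmGequXeIiruXQjVEeEi5dXd4iJ2neJy6qHvLqGiaq7qGM2Z5uFq4d4maqKp2eLy6l4u5hmiqqph1NWaJlmqod5qph3dWebuXVauXZXmpmYdkRWZ3ZXmYd6qYdnVWi7lkScp1V5upiIdURWZ2ZXiId5l3eJiKu5dVnLdWeLuYiHUzRmdmZmeJd4d4iZq7yodYu5dmeKmHdlMjV3ZmdmeZeKd4iImaqYd6uoZmeHdlVUNFd2VXd3iZibh3d3eJmYiaqHVWd2UzNFV3h1RXeIiZiJmGZ3eJiZmql2V4d2QiNFZ4h1VndlaYeGhld3iJiZmqmZmqh2VEVVVWZlVmVGmYd0RGiIiYiJmaq8ypiHVVVEMyNWZkWKl2ZnVXiHiYiYqaq7qId2VVVEMRFGVDiXVVVpiaqZmZmpqrqpd3dmZ3d2VEM0MkhUVmeKq7y7u7uqqqmHZnd3iJiIiHZSI2h4iJmZmszdy7upqod3Z4mYiYiJmIhBNYmqqZmQ=="/>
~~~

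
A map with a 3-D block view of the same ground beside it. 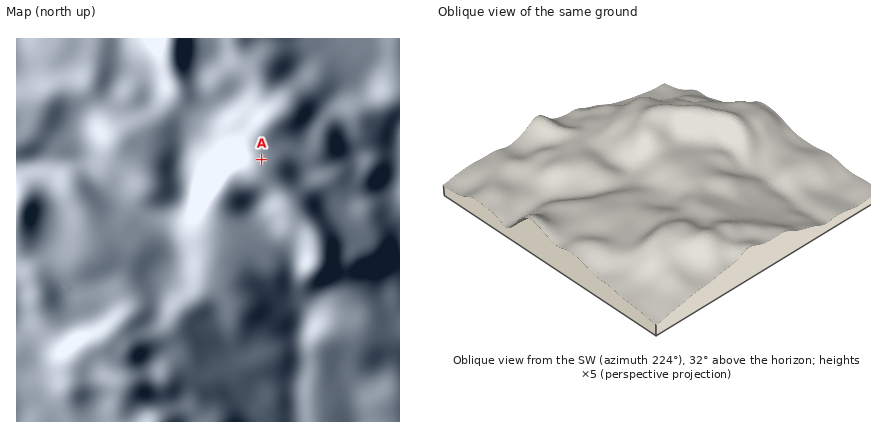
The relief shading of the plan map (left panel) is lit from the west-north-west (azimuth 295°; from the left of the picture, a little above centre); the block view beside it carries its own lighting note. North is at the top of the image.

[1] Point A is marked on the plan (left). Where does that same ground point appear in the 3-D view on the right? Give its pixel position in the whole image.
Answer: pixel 653 107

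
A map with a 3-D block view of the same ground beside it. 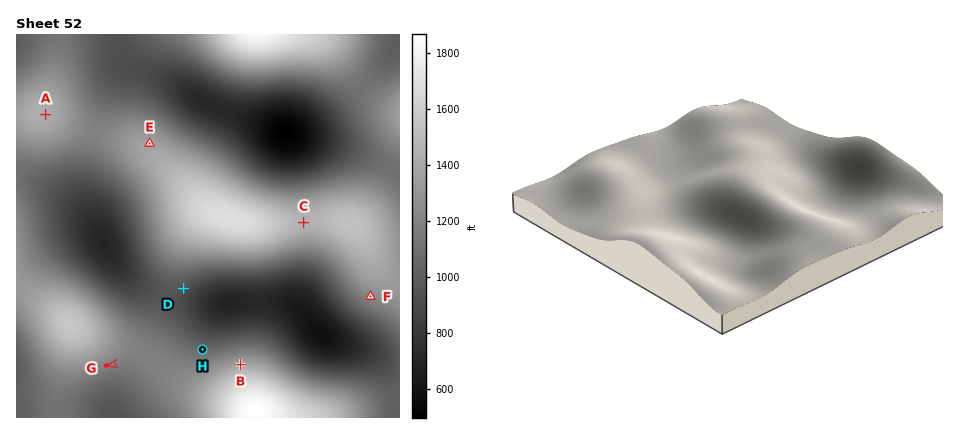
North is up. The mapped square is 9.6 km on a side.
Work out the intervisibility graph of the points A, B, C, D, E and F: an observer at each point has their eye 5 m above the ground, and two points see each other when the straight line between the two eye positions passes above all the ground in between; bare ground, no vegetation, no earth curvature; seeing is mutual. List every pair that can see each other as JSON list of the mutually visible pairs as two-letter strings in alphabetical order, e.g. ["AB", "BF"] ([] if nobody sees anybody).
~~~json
["AB", "AE", "BC", "BD", "BF", "CF", "DF"]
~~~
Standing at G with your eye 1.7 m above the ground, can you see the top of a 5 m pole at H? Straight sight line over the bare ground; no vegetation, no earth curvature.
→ no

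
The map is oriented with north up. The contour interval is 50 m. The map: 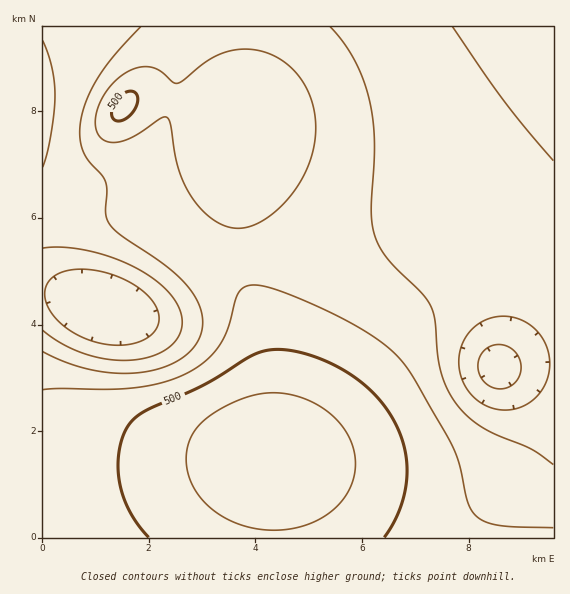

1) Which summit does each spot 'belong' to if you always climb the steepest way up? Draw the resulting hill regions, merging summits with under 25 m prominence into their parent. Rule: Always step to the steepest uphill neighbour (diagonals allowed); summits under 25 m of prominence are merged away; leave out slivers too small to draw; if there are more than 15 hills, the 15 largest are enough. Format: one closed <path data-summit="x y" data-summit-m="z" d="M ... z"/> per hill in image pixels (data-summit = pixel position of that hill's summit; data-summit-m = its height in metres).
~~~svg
<path data-summit="273 460" data-summit-m="589" d="M553 125l-49 42-40 28-43 23-50 19-67 14-77 8-19 8-39 32-24 12-20 0-9-4-25-4-22-6-26-3-1 243 511 1z"/><path data-summit="245 127" data-summit-m="487" d="M553 26l-390 0 11 26 3 29-8 32-20 35-22 22-19 11-12 4-23 1-13-3-18-7 0 117 27 4 22 6 25 4 9 4 20 0 24-12 30-25 20-12 22-5 54-4 45-8 59-18 49-22 56-38 50-43z"/><path data-summit="124 107" data-summit-m="514" d="M161 26l-119 1 0 148 2 2 16 6 13 3 23-1 12-4 19-11 22-22 20-35 8-32-3-29-5-15z"/>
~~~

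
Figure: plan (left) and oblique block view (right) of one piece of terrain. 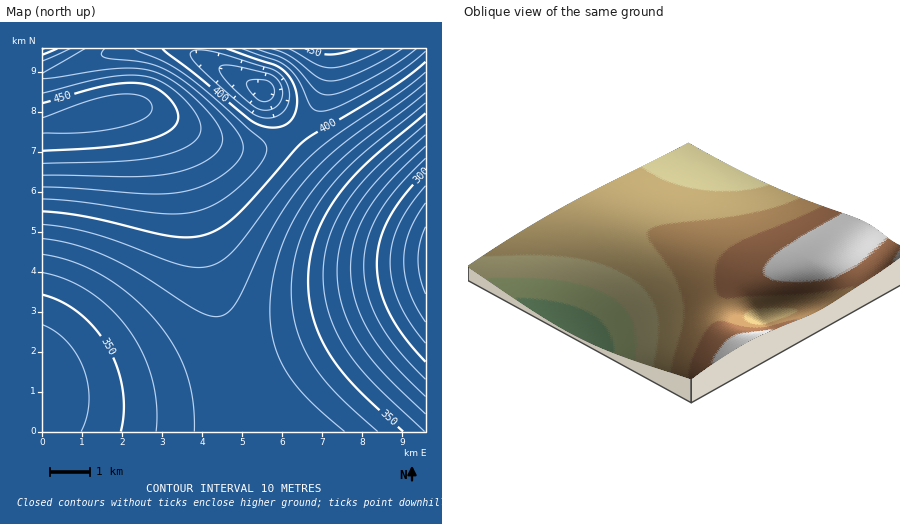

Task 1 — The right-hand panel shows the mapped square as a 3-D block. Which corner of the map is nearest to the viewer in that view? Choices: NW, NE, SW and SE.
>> NE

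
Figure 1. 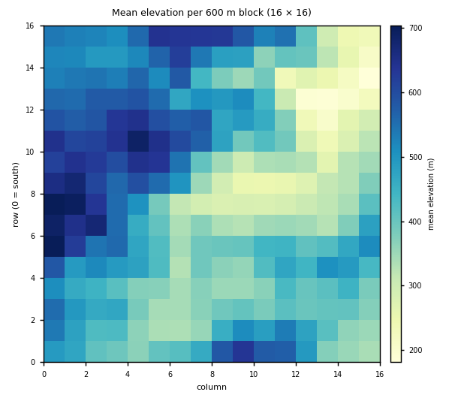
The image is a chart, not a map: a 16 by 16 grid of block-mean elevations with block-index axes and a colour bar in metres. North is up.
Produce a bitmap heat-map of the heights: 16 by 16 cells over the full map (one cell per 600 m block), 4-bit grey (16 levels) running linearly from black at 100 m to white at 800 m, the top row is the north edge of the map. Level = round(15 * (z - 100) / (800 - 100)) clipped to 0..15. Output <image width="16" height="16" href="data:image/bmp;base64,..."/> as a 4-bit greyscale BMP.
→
<image width="16" height="16" href="data:image/bmp;base64,Qk32AAAAAAAAAHYAAAAoAAAAEAAAABAAAAABAAQAAAAAAIAAAAATCwAAEwsAABAAAAAAAAAAAAAAABEREQAiIiIAMzMzAERERABVVVUAZmZmAHd3dwCIiIgAmZmZAKqqqgC7u7sAzMzMAN3d3QDu7u4A////AIh2Z3irqoZVmHdlVYmJh2WoiGVWZ2dndph3ZlZVZ2d2qJiHVmZ4eYfbqodWZnd3idzKh1ZVVVVo3bqWVERERVfMurqVQzNFVry7zKdUVVRVy7zcuoZ2Q0Wqq8uqiIYyRKqqqomJdCIjmZmpp2VjQyKZiJq5iGdlMpmZrLu6mnQz"/>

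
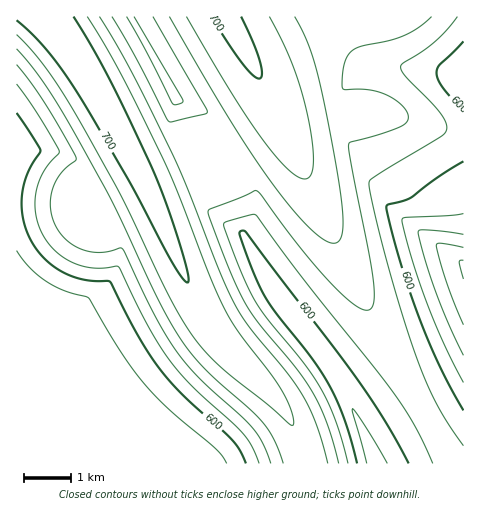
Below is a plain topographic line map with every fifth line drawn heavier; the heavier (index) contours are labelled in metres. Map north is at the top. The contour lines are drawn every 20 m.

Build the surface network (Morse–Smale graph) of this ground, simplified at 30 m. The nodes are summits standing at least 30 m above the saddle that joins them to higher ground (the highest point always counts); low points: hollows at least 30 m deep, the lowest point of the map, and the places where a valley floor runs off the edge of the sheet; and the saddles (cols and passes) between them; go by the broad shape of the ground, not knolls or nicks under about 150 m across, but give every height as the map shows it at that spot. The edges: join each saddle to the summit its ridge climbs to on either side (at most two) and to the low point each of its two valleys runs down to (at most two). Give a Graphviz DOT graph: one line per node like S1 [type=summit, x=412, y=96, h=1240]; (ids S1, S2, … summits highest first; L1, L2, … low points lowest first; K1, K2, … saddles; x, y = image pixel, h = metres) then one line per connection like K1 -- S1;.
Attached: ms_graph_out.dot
graph terrain {
  S1 [type=summit, x=45, y=17, h=720];
  S2 [type=summit, x=229, y=22, h=703];
  L1 [type=low, x=463, y=266, h=517];
  L2 [type=low, x=144, y=461, h=566];
  L3 [type=low, x=374, y=462, h=570];
  L4 [type=low, x=463, y=77, h=580];
  L5 [type=low, x=174, y=96, h=615];
  K1 [type=saddle, x=306, y=463, h=678];
  K2 [type=saddle, x=216, y=129, h=648];
  K3 [type=saddle, x=427, y=418, h=625];
  K4 [type=saddle, x=463, y=133, h=611];
  K1 -- S1;
  K1 -- L2;
  K1 -- L3;
  K2 -- S1;
  K2 -- S2;
  K2 -- L3;
  K2 -- L5;
  K3 -- S1;
  K3 -- S2;
  K3 -- L1;
  K3 -- L3;
  K4 -- S2;
  K4 -- L1;
  K4 -- L4;
}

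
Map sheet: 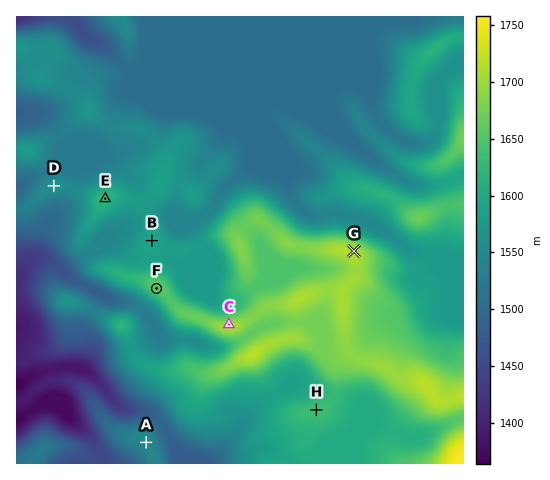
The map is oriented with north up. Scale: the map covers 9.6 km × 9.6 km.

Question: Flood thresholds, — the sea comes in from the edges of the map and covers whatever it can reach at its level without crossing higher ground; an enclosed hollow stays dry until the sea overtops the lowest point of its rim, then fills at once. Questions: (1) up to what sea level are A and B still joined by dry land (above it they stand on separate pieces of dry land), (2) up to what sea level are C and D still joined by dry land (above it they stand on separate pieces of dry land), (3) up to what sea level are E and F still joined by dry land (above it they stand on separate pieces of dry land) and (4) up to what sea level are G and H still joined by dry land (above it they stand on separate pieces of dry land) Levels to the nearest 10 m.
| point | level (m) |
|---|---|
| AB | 1490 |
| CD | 1550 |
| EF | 1580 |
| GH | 1630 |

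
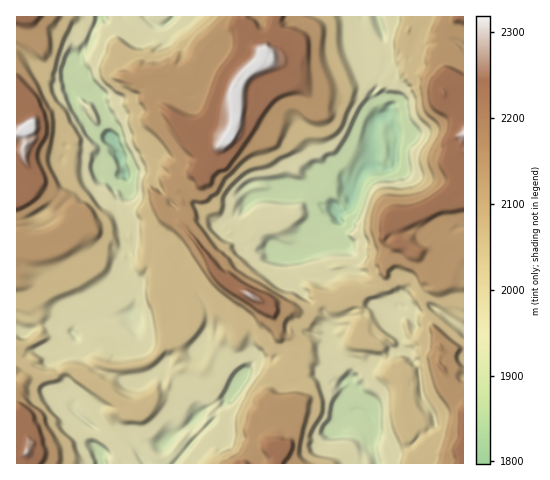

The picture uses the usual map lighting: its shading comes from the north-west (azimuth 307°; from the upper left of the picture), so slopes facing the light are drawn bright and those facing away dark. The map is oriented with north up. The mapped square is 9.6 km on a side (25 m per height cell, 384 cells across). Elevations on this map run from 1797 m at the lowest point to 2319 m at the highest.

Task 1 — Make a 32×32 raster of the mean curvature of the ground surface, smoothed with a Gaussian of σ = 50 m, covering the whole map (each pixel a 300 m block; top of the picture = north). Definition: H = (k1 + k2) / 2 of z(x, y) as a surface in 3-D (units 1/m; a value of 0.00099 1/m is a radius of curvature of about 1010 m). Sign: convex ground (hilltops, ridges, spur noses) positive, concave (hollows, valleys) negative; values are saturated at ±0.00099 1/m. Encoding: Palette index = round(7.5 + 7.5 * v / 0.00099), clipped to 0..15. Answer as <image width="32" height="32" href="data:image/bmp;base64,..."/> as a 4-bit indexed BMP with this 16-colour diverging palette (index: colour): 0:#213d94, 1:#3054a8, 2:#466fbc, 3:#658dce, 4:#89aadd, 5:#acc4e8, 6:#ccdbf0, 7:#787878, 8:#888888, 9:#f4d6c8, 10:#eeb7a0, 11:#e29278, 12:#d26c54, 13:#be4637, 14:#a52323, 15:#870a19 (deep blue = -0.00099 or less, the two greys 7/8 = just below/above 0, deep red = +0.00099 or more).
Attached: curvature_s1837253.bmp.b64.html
<image width="32" height="32" href="data:image/bmp;base64,Qk12AgAAAAAAAHYAAAAoAAAAIAAAACAAAAABAAQAAAAAAAACAAATCwAAEwsAABAAAAAAAAAAlD0hAKhUMAC8b0YAzo1lAN2qiQDoxKwA8NvMAHh4eACIiIgAyNb0AKC37gB4kuIAVGzSADdGvgAjI6UAGQqHAL2Wl0l6tJRocdhTdqO1pImdilC4eQ0pQKnvg5xxqUlanGGHYyaFeJPWRbQEcn6VWv1lWJ3tSjWFyXjLR3KcoUyUF3KcvYeaUY/O+kVwi4R4xhNO0yeWd9BqQjmiTFpF6Xn8+FmCWHmICpixl5b5WrlpFEmVjzhYeJGYp3ZQWwyVyFh3d3D8NXo7hbZp37SF/AlYWIlT2NFqg/WCVclVbaSsSIeGNMeImArIiVSHaC0FmmJniWmHh1C//lqrwDR0eIasg3haiHRf+xEunL20etiEZ51XWIhi/FJ7hUQVsXuIepRYtIuHH5c4M1rcW9jFeIiMhKQsc690did1MEWdx4iHuJ+ULTfqBoq4R5aK9xV3YBmNozfawiiojJhlS/rYE8dpyDp7xnWnC5iYFh3Lr92NeITDD1lcoyZGaNMr1mXIf3N1UDqXr1ZDZnelKDIUaZgXhMFsaGjLWXSlK1JjjOflN52Q2hbF6mqrRrOjlZu13VjiBMOala+D06q2g6cBjH9dDDavX7lOZoU8nFFWZjh+WS1HarUYXm0nqJtXI47oyUNiNWpnc49YyJa6hnRfl6Oyc//IiIOqwljVizmWfM2BwEjjqLqXSL63uDlXWkdzLtQ3jHk4mFc/ptdjeD1oiYh4sndGdo2Ghmzac3oOd5a3mUaIlTcnz+DwfLN2eIPJ"/>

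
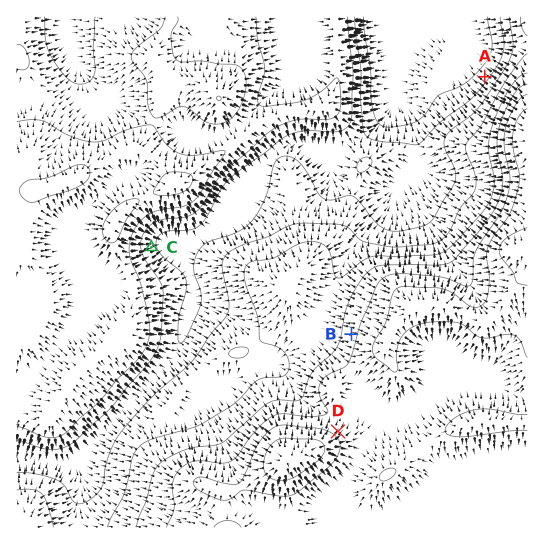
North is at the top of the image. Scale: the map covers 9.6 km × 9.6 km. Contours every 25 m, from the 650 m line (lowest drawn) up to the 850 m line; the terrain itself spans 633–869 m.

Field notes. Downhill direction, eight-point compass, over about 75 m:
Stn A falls NW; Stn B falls W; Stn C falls E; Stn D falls NE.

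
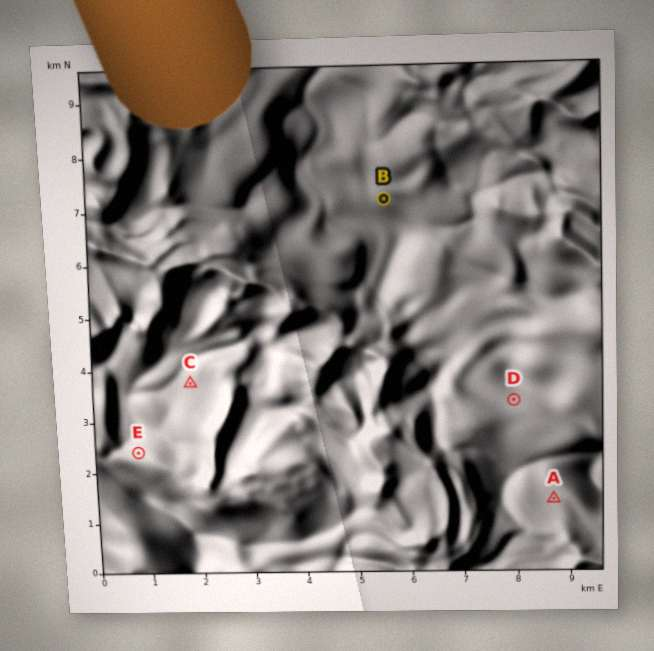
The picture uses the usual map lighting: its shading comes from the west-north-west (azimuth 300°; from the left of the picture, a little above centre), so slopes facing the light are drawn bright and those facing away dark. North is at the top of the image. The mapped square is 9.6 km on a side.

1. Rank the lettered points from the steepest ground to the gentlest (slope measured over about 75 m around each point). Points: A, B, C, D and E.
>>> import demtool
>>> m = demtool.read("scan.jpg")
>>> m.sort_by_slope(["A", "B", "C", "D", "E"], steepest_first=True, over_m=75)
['B', 'E', 'D', 'C', 'A']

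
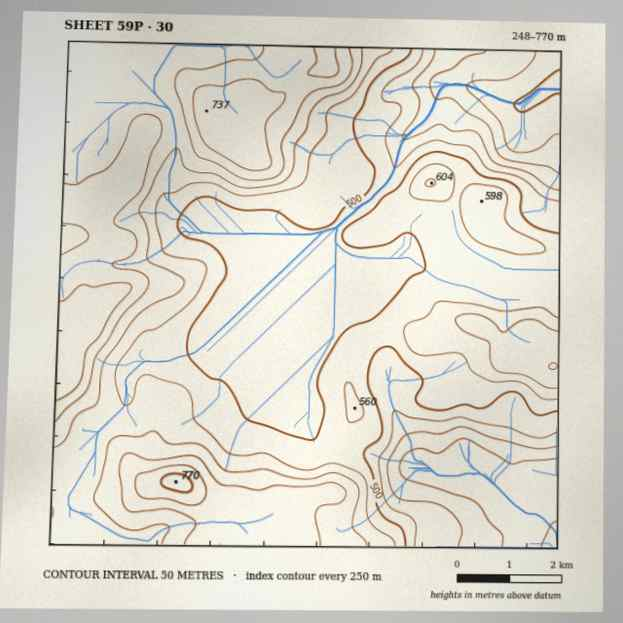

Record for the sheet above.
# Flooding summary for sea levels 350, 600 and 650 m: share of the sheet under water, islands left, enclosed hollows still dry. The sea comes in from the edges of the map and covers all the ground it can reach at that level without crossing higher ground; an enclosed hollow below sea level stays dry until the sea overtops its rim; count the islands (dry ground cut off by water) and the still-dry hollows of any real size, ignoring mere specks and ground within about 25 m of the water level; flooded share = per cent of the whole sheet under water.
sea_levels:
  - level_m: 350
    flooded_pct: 8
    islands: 0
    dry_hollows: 0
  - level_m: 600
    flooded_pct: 69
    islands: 0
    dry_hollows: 0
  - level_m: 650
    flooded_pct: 83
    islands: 0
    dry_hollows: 0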